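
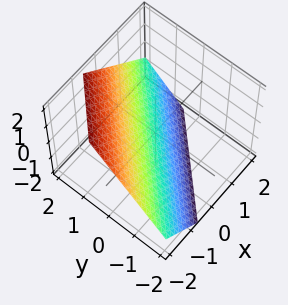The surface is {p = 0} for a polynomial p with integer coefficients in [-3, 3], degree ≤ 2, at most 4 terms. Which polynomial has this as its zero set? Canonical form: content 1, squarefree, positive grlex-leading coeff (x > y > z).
3*x - 3*y + 3*z + 2

(a) Degree: the surface is flat (a plane), so deg p = 1.
(b) Matching integer coefficients to the picture gives p.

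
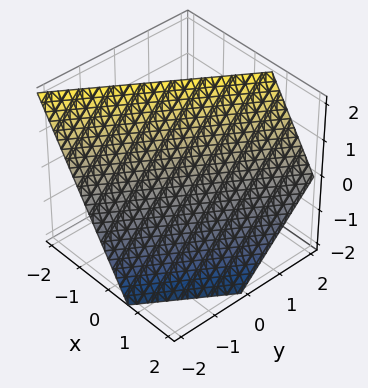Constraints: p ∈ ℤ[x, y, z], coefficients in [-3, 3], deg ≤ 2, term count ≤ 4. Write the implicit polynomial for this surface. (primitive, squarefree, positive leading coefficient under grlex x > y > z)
deg p = 1. The surface is flat (a plane).
Reading off the gridlines: it crosses the y-axis at the gridline y = -1; it meets the z-axis at z = 1 (among the integer gridlines).
Fitting integer coefficients to these (and the overall shape) gives p.

3*x - 2*y + 2*z - 2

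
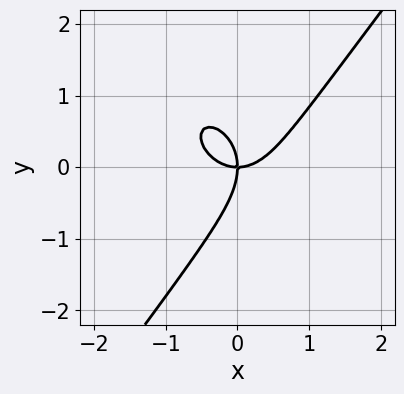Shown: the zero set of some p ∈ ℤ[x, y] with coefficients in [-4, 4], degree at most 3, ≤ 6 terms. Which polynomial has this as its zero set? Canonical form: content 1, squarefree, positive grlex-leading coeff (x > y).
The degree is 3 — no degree-2 curve has this shape.
Reading off the gridlines: one y-axis crossing is at y = 0; one x-axis crossing is at x = 0.
The integer polynomial consistent with all of this is the stated p.

3*x^3 + x*y^2 - 2*y^3 - 3*x*y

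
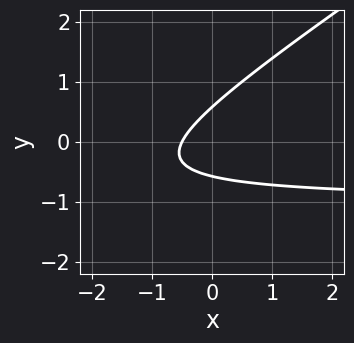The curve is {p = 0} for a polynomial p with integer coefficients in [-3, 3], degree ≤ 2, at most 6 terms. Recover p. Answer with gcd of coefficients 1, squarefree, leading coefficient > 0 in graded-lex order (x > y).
1. Degree: the shape is more complex than any degree-1 curve, so deg p = 2.
2. The integer polynomial consistent with all of this is the stated p.

2*x*y - 3*y^2 + 2*x + 1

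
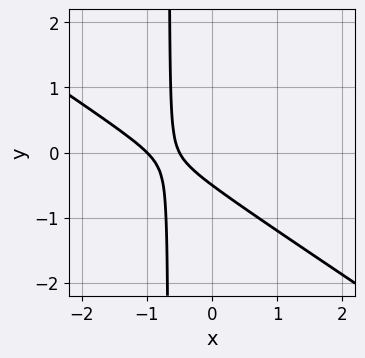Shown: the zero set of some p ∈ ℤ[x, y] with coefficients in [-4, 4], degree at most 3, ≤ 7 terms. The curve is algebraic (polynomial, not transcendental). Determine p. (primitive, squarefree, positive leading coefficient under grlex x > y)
1. Degree: no degree-1 curve has this shape, so deg p = 2.
2. From the axis intercepts and sections: one x-axis crossing is at x = -1.
3. The integer polynomial consistent with all of this is the stated p.

2*x^2 + 3*x*y + 3*x + 2*y + 1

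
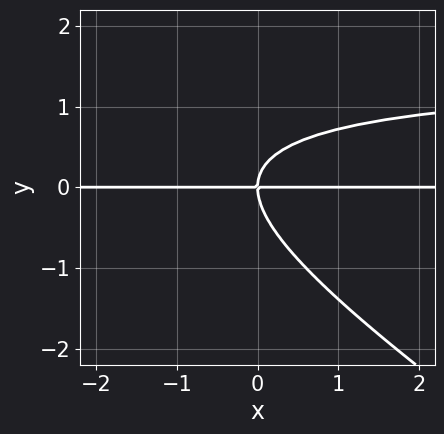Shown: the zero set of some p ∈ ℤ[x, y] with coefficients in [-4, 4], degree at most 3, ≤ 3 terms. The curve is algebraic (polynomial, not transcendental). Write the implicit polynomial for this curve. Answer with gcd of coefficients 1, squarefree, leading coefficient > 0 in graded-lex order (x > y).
2*x*y^2 + 3*y^3 - 3*x*y

(a) Degree: no degree-2 curve has this shape, so deg p = 3.
(b) Reading off the gridlines: the visible x-axis segment lies entirely on the curve; one y-axis crossing is at y = 0.
(c) These observations pin down the coefficients.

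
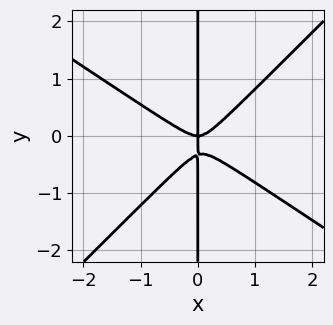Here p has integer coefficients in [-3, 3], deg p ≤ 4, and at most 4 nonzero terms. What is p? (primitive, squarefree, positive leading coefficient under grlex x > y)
First, the degree is 3 — a generic line meets the curve in up to 3 points.
Then, reading off the gridlines: the visible y-axis segment lies entirely on the curve; one x-axis crossing is at x = 0.
Finally, these observations pin down the coefficients.

2*x^3 + x^2*y - 3*x*y^2 - x*y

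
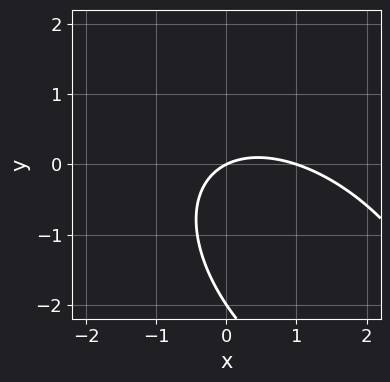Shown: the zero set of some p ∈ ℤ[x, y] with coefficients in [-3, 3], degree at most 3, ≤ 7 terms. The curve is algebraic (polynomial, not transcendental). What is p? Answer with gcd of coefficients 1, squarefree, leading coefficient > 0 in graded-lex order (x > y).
First, deg p = 2.
Next, from the axis intercepts and sections: the x-axis gridline crossings are at x ∈ {0, 1}; the y-axis gridline crossings are at y ∈ {-2, 0}.
Finally, matching integer coefficients to the picture gives p.

x^2 + x*y + y^2 - x + 2*y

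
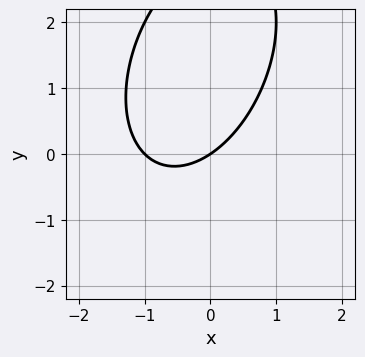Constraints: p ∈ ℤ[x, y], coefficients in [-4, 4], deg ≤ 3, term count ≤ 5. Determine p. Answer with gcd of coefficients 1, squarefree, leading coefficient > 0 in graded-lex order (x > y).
2*x^2 - x*y + y^2 + 2*x - 3*y

deg p = 2.
Against the integer gridlines: it crosses the y-axis at the gridline y = 0; among the integer gridlines, it crosses the x-axis at x ∈ {-1, 0}.
The integer polynomial consistent with all of this is the stated p.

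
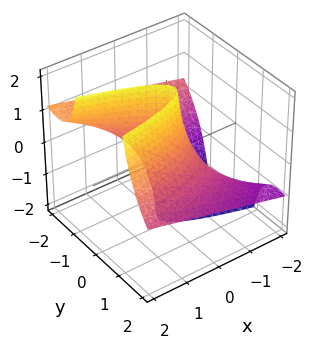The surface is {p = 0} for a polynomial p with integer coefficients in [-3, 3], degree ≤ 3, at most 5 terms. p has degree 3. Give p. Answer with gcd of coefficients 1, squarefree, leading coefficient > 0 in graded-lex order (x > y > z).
y^3 + 2*y^2*z - 2*x - 2*y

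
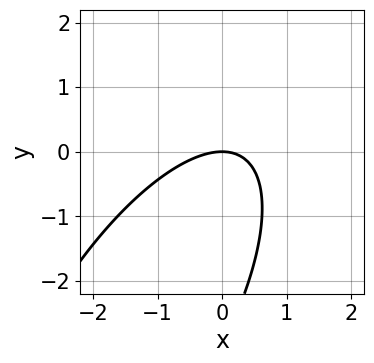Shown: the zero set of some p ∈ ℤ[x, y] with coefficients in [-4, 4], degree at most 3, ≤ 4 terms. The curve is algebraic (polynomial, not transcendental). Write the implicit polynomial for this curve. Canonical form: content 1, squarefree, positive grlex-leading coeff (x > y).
2*x^2 - 2*x*y + y^2 + 3*y

1. Degree: a generic line meets the curve in up to 2 points, so deg p = 2.
2. Checking where it meets the axes: it meets the y-axis at y = 0 (among the integer gridlines); it meets the x-axis at x = 0 (among the integer gridlines).
3. Matching integer coefficients to the picture gives p.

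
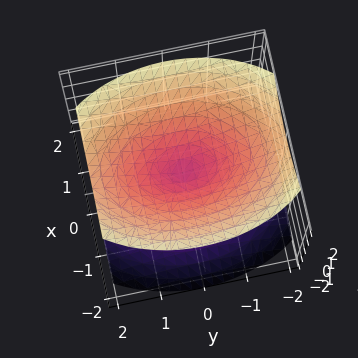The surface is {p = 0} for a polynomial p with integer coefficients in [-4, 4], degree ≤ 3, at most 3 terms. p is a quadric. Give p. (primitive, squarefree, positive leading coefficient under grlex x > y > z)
(a) There are 2 components.
(b) The degree is 2 — two nappes meeting at a single point; a quadric.
(c) Symmetries: the y ↦ −y reflection is a symmetry, so y appears only in even powers; mirror symmetry x ↦ −x ⇒ only even powers of x; the z ↦ −z reflection is a symmetry, so z appears only in even powers.
(d) From the axis intercepts and sections: one y-axis crossing is at y = 0; one z-axis crossing is at z = 0; one x-axis crossing is at x = 0.
(e) Matching integer coefficients to the picture gives p.

2*x^2 + y^2 - 2*z^2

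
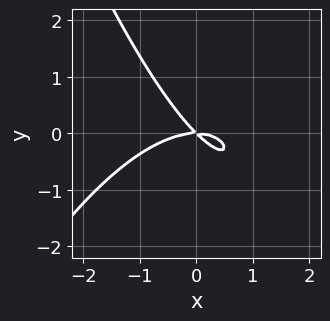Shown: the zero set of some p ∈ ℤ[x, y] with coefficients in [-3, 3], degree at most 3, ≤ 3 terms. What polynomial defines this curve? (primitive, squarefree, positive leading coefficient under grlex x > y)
(a) Degree: no degree-2 curve has this shape, so deg p = 3.
(b) Reading off the gridlines: one x-axis crossing is at x = 0; one y-axis crossing is at y = 0.
(c) Assembling these constraints gives the stated polynomial.

x^3 + 2*x*y + 2*y^2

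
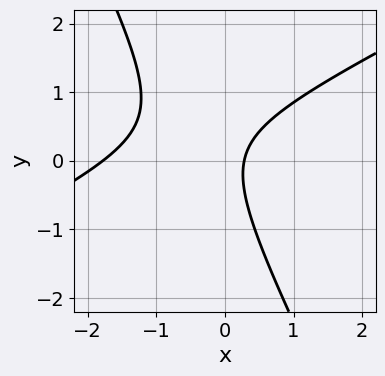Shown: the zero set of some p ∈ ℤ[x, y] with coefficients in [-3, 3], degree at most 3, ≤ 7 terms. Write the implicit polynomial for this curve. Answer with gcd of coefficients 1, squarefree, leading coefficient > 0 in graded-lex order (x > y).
1. The degree is 2 — the shape is more complex than any degree-1 curve.
2. Observable constraints: no y-intercept at any integer in the box.
3. Fitting integer coefficients to these (and the overall shape) gives p.

2*x^2 - 3*x*y - 2*y^2 + 3*x - 1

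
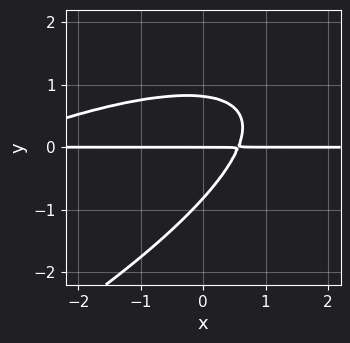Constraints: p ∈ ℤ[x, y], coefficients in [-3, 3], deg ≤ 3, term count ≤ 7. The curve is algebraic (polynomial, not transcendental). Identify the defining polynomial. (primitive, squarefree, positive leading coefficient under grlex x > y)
x^2*y - 3*x*y^2 + 3*y^3 + 3*x*y - 2*y

(a) deg p = 3. The shape is more complex than any degree-2 curve.
(b) Observable constraints: the visible x-axis segment lies entirely on the curve; it crosses the y-axis at the gridline y = 0.
(c) These observations pin down the coefficients.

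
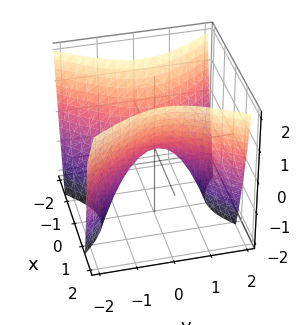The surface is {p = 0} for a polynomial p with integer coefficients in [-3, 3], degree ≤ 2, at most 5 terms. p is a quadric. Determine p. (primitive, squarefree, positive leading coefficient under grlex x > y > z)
3*x^2 - 2*y^2 - 2*z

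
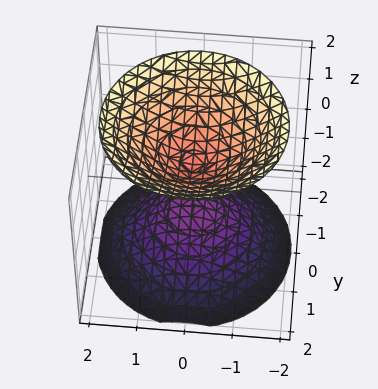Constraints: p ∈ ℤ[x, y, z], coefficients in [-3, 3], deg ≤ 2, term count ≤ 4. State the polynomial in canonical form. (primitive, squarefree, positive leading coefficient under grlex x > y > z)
2*x^2 + 2*y^2 - 2*z^2 + 1

(a) I count 2 distinct pieces. They look like related sheets of one shape, so recover p as a whole.
(b) Degree: two separate bowl-shaped sheets opening away from each other; a quadric, so deg p = 2.
(c) Symmetries: it's symmetric under z → −z, forcing even powers of z; the surface is invariant under rotation about z: p = q(x² + y², z).
(d) Observable constraints: a circular section at z = 2 has radius between 1 and 2; no x-intercept at any integer in the box.
(e) The integer polynomial consistent with all of this is the stated p.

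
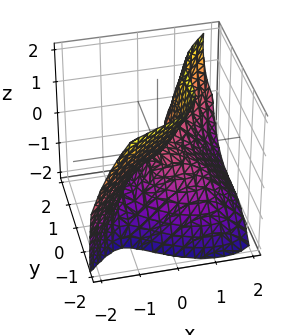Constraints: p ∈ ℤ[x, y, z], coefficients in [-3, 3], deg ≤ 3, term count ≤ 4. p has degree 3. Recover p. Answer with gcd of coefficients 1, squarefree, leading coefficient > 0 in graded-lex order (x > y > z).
(a) The degree is 3 — no degree-2 surface has this shape.
(b) From the visible intercepts: it crosses the z-axis at the gridline z = 0; one x-axis crossing is at x = 0.
(c) Assembling these constraints gives the stated polynomial.

x^3 - y^3 + 2*x*z - z^2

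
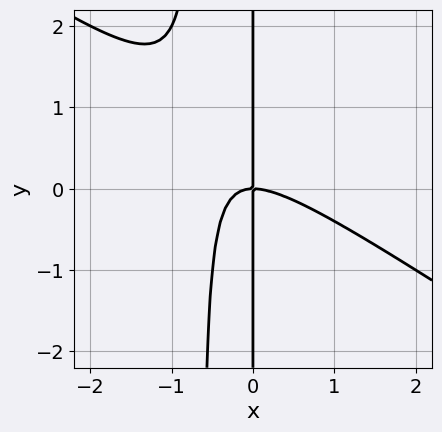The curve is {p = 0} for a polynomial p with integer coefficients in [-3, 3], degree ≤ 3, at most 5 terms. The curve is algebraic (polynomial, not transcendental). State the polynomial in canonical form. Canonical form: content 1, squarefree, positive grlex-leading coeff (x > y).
2*x^3 + 3*x^2*y + 2*x*y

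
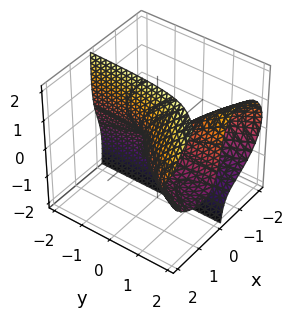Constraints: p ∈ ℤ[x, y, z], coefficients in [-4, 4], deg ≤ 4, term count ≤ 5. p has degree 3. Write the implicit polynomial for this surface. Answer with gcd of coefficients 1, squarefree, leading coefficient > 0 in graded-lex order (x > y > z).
x^3 - x*y*z + 2*x*z^2 - 2*x*y - z

The degree is 3 — no degree-2 surface has this shape.
Reading off the gridlines: every point of the y-axis in the box is on the surface; it meets the x-axis at x = 0 (among the integer gridlines); one z-axis crossing is at z = 0.
Matching integer coefficients to the picture gives p.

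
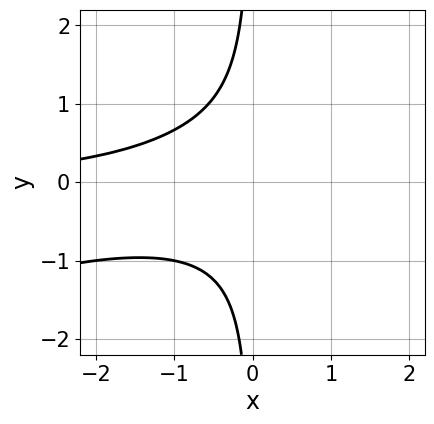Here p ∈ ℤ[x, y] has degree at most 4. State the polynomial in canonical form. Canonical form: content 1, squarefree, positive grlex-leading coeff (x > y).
(a) deg p = 3.
(b) Observable constraints: the curve avoids every integer x-axis point in the box; it misses every integer gridline on the y-axis.
(c) Fitting integer coefficients to these (and the overall shape) gives p.

x^2*y - 3*x*y^2 - 2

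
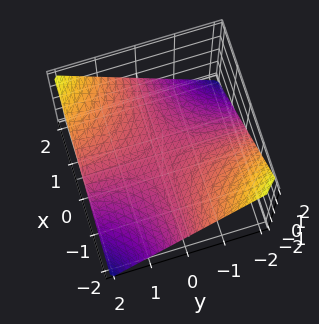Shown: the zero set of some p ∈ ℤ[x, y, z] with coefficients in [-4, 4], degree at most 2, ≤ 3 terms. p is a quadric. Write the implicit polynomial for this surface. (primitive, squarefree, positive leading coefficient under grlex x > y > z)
x*y - 2*z

(a) deg p = 2. A hyperbolic paraboloid; a quadric.
(b) Against the integer gridlines: one z-axis crossing is at z = 0; every point of the x-axis in the box is on the surface.
(c) Fitting integer coefficients to these (and the overall shape) gives p. Check: (0, -1, 0) on the y-axis lies on the surface, and p(0, -1, 0) = 0. ✓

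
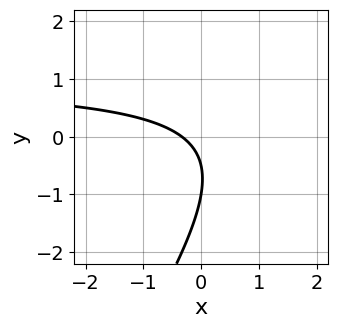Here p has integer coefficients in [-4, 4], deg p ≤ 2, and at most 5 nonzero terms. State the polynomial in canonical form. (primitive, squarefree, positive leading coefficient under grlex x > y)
Degree: the shape is more complex than any degree-1 curve, so deg p = 2.
Reading off the gridlines: it meets the y-axis at y = -1 (among the integer gridlines).
Fitting integer coefficients to these (and the overall shape) gives p.

3*x*y - 2*y^2 - 3*x - 3*y - 1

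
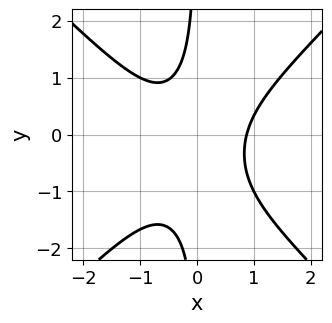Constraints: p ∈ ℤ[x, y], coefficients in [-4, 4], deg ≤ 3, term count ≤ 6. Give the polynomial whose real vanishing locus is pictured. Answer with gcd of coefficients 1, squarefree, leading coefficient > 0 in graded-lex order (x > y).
Degree: no degree-2 curve has this shape, so deg p = 3.
Reading off the gridlines: the curve avoids every integer y-axis point in the box.
Assembling these constraints gives the stated polynomial.

3*x^3 - 3*x*y^2 - 2*x*y - 2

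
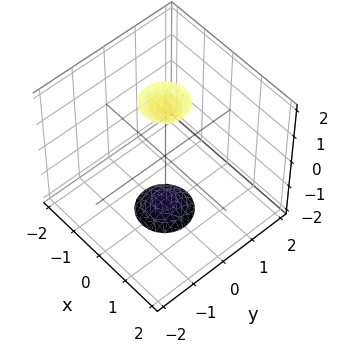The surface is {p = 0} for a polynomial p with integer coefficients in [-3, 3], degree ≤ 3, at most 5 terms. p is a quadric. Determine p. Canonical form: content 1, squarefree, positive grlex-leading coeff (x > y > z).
3*x^2 + 3*y^2 - z^2 + 3

There are 2 components. Treating them together as one polynomial.
The degree is 2 — two separate bowl-shaped sheets opening away from each other; a quadric.
Symmetries: it's symmetric under z → −z, forcing even powers of z; the surface is invariant under rotation about z: p = q(x² + y², z).
Observable constraints: a circular section at z = -2 has radius between 0 and 1; it misses every integer gridline on the x-axis.
Assembling these constraints gives the stated polynomial.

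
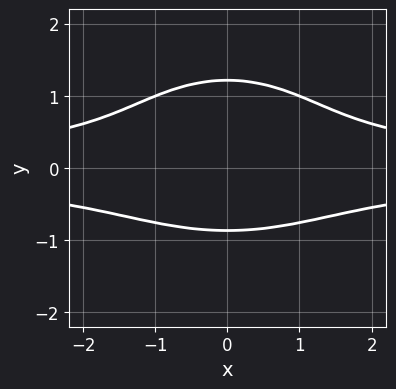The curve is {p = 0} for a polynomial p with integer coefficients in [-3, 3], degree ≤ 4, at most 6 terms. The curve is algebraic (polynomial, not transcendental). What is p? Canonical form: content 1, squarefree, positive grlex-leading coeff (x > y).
2*x^2*y^2 + 3*y^4 - 2*y^3 - 3

(a) The degree is 4 — no degree-3 curve has this shape.
(b) Symmetries: mirror symmetry x ↦ −x ⇒ only even powers of x.
(c) Observable constraints: the curve avoids every integer x-axis point in the box.
(d) The integer polynomial consistent with all of this is the stated p.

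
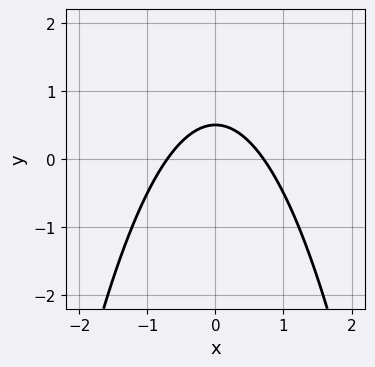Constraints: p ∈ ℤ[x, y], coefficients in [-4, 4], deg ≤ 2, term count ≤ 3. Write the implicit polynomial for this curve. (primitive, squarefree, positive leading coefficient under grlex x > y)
2*x^2 + 2*y - 1

First, degree: the shape is more complex than any degree-1 curve, so deg p = 2.
Then, symmetries: the x ↦ −x reflection is a symmetry, so x appears only in even powers.
Finally, fitting integer coefficients to these (and the overall shape) gives p.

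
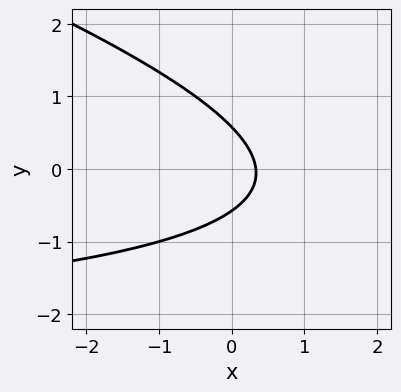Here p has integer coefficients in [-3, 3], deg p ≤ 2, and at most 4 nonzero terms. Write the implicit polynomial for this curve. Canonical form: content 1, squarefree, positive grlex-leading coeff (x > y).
First, deg p = 2. The shape is more complex than any degree-1 curve.
Finally, solving for integer coefficients yields p as stated.

x*y + 3*y^2 + 3*x - 1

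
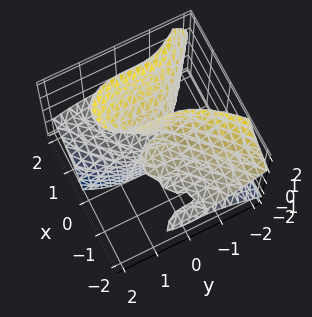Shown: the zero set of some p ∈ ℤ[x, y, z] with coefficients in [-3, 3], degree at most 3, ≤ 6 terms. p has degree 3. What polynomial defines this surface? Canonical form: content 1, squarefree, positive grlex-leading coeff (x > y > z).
deg p = 3. The shape is more complex than any degree-2 surface.
From the axis intercepts and sections: it meets the y-axis at y = 0 (among the integer gridlines); the visible z-axis segment lies entirely on the surface.
Together with the visible shape, these determine p as stated. Check: (-1, 0, 0) on the x-axis lies on the surface, and p(-1, 0, 0) = 0. ✓

2*x^2*z - 3*x*z^2 + y^3 + 3*x*z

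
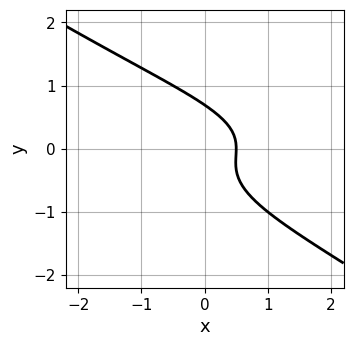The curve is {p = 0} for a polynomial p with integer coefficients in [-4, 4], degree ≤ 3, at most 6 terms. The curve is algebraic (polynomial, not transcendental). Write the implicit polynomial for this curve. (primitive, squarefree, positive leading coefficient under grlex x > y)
2*x*y^2 + 3*y^3 + 2*x - 1

(a) Degree: no degree-2 curve has this shape, so deg p = 3.
(b) The integer polynomial consistent with all of this is the stated p.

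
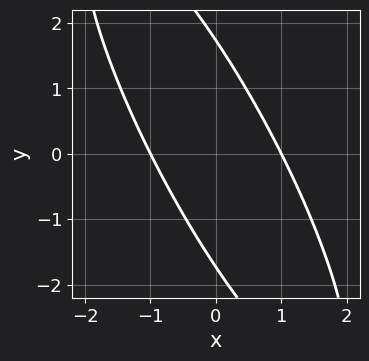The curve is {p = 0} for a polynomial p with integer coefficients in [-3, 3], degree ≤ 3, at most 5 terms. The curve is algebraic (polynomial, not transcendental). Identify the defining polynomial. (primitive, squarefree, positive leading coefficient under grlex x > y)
3*x^2 + 3*x*y + y^2 - 3

(a) deg p = 2. A generic line meets the curve in up to 2 points.
(b) From the axis intercepts and sections: among the integer gridlines, it crosses the x-axis at x ∈ {-1, 1}.
(c) These observations pin down the coefficients.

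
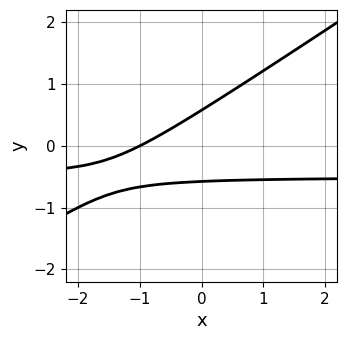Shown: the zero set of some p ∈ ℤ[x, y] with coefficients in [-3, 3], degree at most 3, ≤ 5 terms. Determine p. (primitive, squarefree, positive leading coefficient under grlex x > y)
2*x*y - 3*y^2 + x + 1

The degree is 2 — a generic line meets the curve in up to 2 points.
Against the integer gridlines: it meets the x-axis at x = -1 (among the integer gridlines).
Solving for integer coefficients yields p as stated.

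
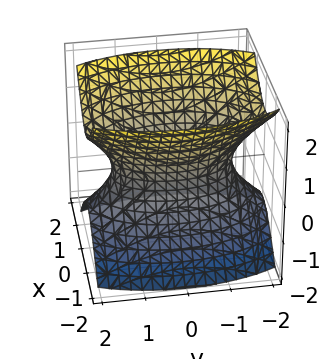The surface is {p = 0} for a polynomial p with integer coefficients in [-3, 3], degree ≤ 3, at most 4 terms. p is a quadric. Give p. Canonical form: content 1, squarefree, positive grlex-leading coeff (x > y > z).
3*x^2 + y^2 - 2*z^2 - 2

Degree: one connected sheet with a waist; a quadric, so deg p = 2.
Symmetries: it's symmetric under z → −z, forcing even powers of z; it's symmetric under x → −x, forcing even powers of x; mirror symmetry y ↦ −y ⇒ only even powers of y.
Reading off the gridlines: the surface avoids every integer z-axis point in the box.
Putting this together gives p.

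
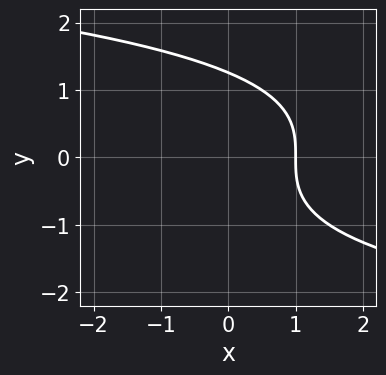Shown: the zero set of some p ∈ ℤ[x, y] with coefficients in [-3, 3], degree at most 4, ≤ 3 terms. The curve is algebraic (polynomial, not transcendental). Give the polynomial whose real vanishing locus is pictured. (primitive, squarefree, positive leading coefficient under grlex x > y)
y^3 + 2*x - 2

First, degree: a generic line meets the curve in up to 3 points, so deg p = 3.
Next, reading off the gridlines: it meets the x-axis at x = 1 (among the integer gridlines).
Finally, these observations pin down the coefficients.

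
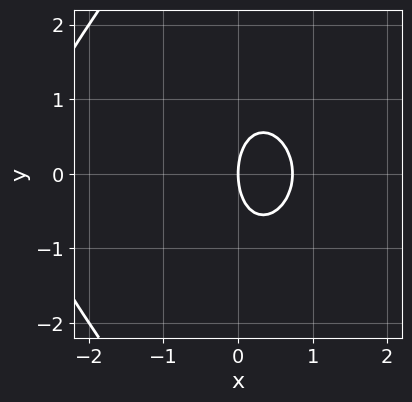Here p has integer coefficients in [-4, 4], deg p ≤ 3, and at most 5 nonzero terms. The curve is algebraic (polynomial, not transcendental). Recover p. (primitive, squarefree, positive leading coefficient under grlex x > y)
deg p = 3.
Symmetries: it's symmetric under y → −y, forcing even powers of y.
Checking where it meets the axes: it meets the x-axis at x = 0 (among the integer gridlines); it crosses the y-axis at the gridline y = 0.
These observations pin down the coefficients.

x^3 + x*y^2 + 2*x^2 + y^2 - 2*x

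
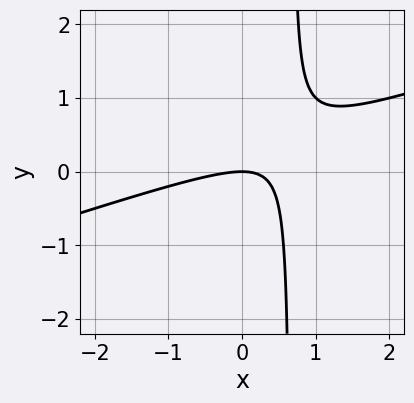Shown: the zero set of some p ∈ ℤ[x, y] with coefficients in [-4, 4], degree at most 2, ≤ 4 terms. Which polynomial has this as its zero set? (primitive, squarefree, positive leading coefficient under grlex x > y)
x^2 - 3*x*y + 2*y

First, degree: the shape is more complex than any degree-1 curve, so deg p = 2.
Then, from the visible intercepts: one y-axis crossing is at y = 0; one x-axis crossing is at x = 0.
Finally, assembling these constraints gives the stated polynomial.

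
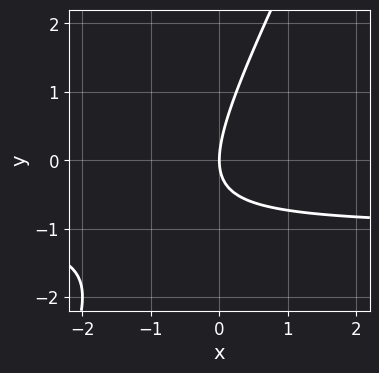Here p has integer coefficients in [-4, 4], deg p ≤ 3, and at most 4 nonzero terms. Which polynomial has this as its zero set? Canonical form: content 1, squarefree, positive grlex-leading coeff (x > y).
First, the degree is 2 — a generic line meets the curve in up to 2 points.
Next, reading off the gridlines: it meets the y-axis at y = 0 (among the integer gridlines); one x-axis crossing is at x = 0.
Finally, matching integer coefficients to the picture gives p.

2*x*y - y^2 + 2*x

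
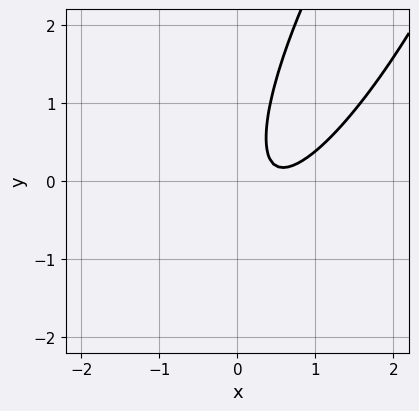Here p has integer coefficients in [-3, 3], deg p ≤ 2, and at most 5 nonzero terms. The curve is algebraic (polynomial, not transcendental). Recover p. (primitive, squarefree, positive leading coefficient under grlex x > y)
1. deg p = 2.
2. From the visible intercepts: it misses every integer gridline on the x-axis; no y-intercept at any integer in the box.
3. The integer polynomial consistent with all of this is the stated p.

3*x^2 - 3*x*y + y^2 - 3*x + 1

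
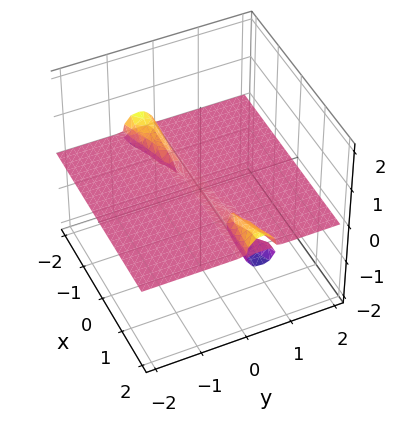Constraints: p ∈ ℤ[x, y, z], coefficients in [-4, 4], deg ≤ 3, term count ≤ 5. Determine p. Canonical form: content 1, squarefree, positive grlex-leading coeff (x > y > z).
I count 3 distinct pieces. They look like related sheets of one shape, so recover p as a whole.
deg p = 3. A generic line meets the surface in up to 3 points.
Observable constraints: every point of the x-axis in the box is on the surface; one z-axis crossing is at z = 0; the visible y-axis segment lies entirely on the surface.
Solving for integer coefficients yields p as stated.

x*y*z - 3*y^2*z - 2*z^3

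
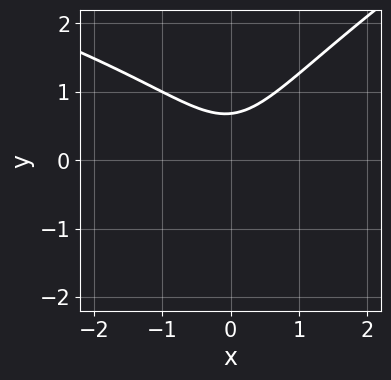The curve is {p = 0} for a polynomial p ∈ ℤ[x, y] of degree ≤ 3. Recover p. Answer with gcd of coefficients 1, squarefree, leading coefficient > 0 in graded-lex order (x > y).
x*y^2 - 2*y^3 + 3*x^2 - 2*y + 2

The degree is 3 — no degree-2 curve has this shape.
Observable constraints: no x-intercept at any integer in the box.
Matching integer coefficients to the picture gives p.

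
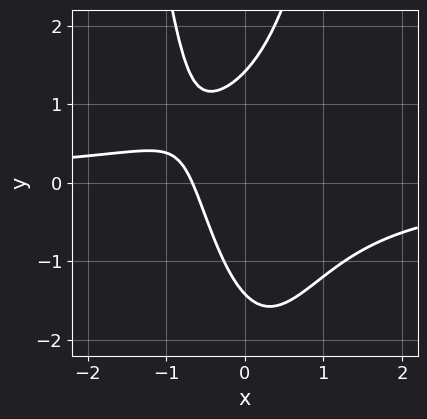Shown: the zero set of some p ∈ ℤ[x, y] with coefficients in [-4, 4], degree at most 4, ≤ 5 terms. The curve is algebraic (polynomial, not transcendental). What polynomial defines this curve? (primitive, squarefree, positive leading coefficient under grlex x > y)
3*x^2*y - y^2 + 3*x + 2

The degree is 3 — the shape is more complex than any degree-2 curve.
The integer polynomial consistent with all of this is the stated p.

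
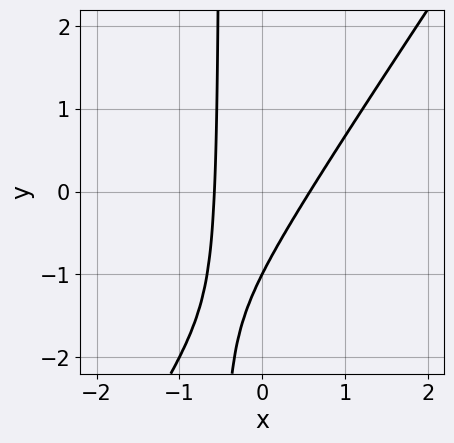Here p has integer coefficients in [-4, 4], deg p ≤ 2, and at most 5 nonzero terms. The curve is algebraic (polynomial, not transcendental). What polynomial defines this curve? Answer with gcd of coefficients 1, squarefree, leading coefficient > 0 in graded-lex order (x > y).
3*x^2 - 2*x*y - y - 1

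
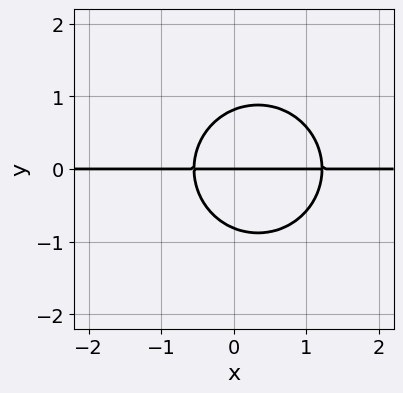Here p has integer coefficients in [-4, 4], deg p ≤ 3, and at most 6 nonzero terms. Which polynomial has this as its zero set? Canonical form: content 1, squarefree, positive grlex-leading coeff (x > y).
3*x^2*y + 3*y^3 - 2*x*y - 2*y

First, the degree is 3 — the shape is more complex than any degree-2 curve.
Then, reading off the gridlines: every point of the x-axis in the box is on the curve; one y-axis crossing is at y = 0.
Finally, matching integer coefficients to the picture gives p.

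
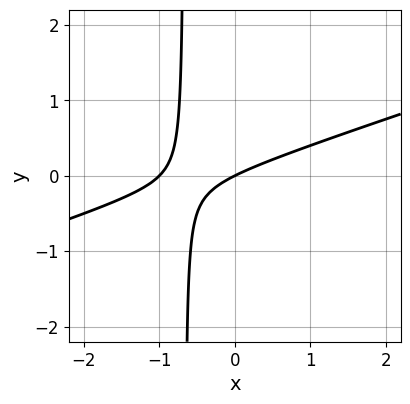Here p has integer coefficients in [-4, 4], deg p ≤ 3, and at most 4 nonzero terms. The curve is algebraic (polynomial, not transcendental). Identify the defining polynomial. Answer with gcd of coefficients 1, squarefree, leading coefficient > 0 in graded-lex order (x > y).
1. deg p = 2. No degree-1 curve has this shape.
2. Checking where it meets the axes: it meets the y-axis at y = 0 (among the integer gridlines); among the integer gridlines, it crosses the x-axis at x ∈ {-1, 0}.
3. The integer polynomial consistent with all of this is the stated p.

x^2 - 3*x*y + x - 2*y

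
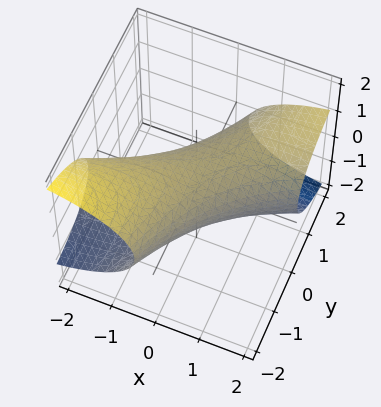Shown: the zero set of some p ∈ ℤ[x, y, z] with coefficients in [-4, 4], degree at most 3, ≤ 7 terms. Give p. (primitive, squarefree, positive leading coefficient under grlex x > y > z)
(a) Degree: the shape is more complex than any degree-1 surface, so deg p = 2.
(b) The integer polynomial consistent with all of this is the stated p.

x^2 - 3*x*y + y^2 + y*z + 3*z^2 - 2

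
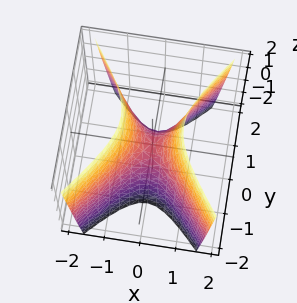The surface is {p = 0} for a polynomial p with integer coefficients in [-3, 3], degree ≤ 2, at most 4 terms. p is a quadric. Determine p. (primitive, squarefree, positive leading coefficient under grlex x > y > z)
3*x^2 - 2*y^2 - z

First, deg p = 2. A saddle surface; a quadric.
Then, symmetries: mirror symmetry y ↦ −y ⇒ only even powers of y; mirror symmetry x ↦ −x ⇒ only even powers of x.
Next, from the visible intercepts: one x-axis crossing is at x = 0; it meets the y-axis at y = 0 (among the integer gridlines).
Finally, putting this together gives p.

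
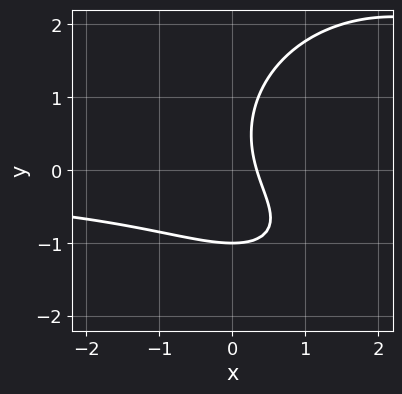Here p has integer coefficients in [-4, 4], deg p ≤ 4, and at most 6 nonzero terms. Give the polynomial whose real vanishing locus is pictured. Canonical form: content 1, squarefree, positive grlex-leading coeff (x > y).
First, deg p = 3. A generic line meets the curve in up to 3 points.
Next, reading off the gridlines: one y-axis crossing is at y = -1.
Finally, the integer polynomial consistent with all of this is the stated p.

x^2*y + y^3 - 3*x*y - 3*x + 1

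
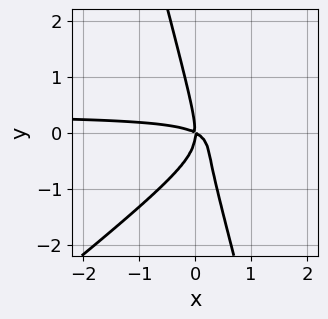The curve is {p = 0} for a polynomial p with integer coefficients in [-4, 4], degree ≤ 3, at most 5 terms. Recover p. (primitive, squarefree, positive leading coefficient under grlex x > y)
3*x^2*y - 3*x*y^2 - y^3 - x^2 - 2*x*y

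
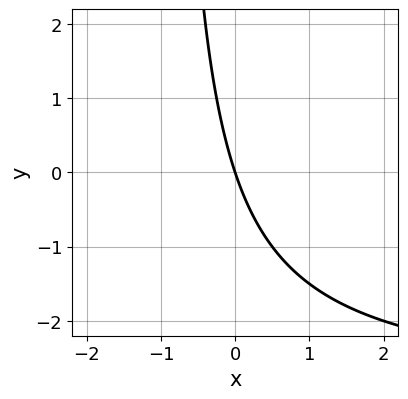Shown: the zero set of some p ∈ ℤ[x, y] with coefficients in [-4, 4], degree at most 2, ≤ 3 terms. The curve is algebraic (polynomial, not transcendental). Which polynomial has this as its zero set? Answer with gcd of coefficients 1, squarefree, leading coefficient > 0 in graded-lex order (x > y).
x*y + 3*x + y

1. deg p = 2.
2. From the axis intercepts and sections: one y-axis crossing is at y = 0; it crosses the x-axis at the gridline x = 0.
3. These observations pin down the coefficients.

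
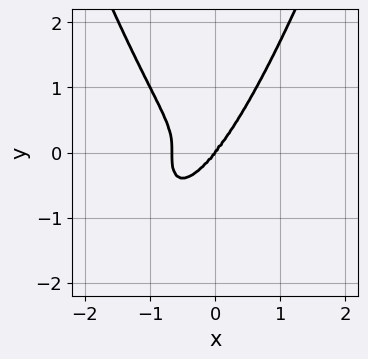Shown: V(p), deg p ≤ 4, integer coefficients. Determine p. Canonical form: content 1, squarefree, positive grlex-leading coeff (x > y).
The degree is 4 — no degree-3 curve has this shape.
Reading off the gridlines: one y-axis crossing is at y = 0; it meets the x-axis at x = 0 (among the integer gridlines).
The integer polynomial consistent with all of this is the stated p.

3*x^4 + 2*x^3 - y^3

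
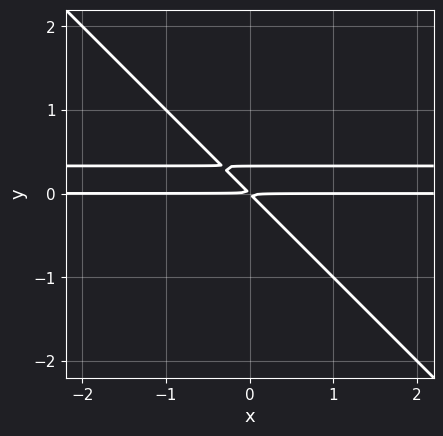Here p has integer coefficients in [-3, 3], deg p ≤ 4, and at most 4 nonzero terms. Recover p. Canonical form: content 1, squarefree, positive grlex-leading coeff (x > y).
3*x*y^2 + 3*y^3 - x*y - y^2

deg p = 3. No degree-2 curve has this shape.
From the axis intercepts and sections: every point of the x-axis in the box is on the curve.
The integer polynomial consistent with all of this is the stated p.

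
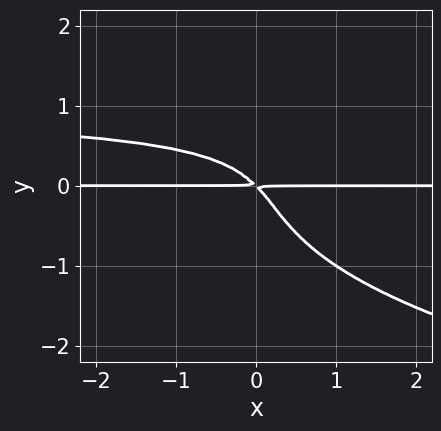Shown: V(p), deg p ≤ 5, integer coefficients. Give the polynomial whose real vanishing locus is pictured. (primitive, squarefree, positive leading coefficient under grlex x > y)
y^4 - x*y^2 + x*y + y^2

(a) Degree: the shape is more complex than any degree-3 curve, so deg p = 4.
(b) Observable constraints: the visible x-axis segment lies entirely on the curve.
(c) These observations pin down the coefficients.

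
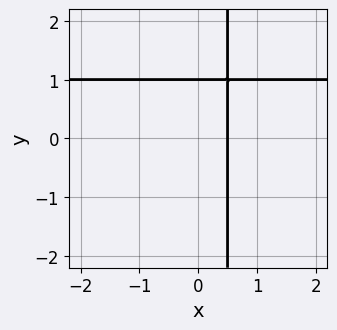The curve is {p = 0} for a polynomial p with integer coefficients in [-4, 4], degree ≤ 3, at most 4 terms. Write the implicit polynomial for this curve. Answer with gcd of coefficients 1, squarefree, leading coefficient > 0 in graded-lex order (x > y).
2*x*y - 2*x - y + 1

deg p = 2.
Observable constraints: one y-axis crossing is at y = 1.
The integer polynomial consistent with all of this is the stated p.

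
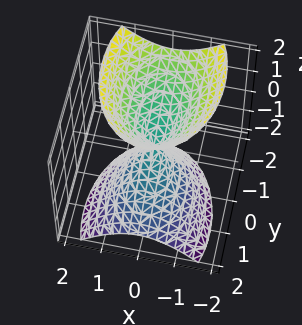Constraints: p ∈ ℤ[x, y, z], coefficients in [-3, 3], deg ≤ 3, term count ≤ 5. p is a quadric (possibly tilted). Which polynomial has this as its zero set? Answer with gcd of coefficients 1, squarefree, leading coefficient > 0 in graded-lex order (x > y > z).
2*x^2 + y^2 + y*z - z^2

First, the picture has 2 separate pieces. Treating them together as one polynomial.
Next, the degree is 2 — a generic line meets the surface in up to 2 points.
Next, observable constraints: one x-axis crossing is at x = 0; it meets the z-axis at z = 0 (among the integer gridlines).
Finally, together with the visible shape, these determine p as stated.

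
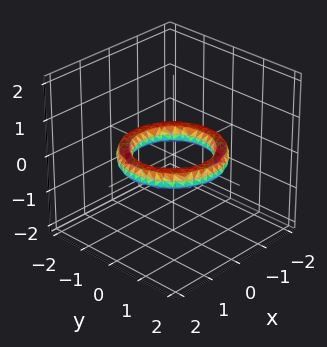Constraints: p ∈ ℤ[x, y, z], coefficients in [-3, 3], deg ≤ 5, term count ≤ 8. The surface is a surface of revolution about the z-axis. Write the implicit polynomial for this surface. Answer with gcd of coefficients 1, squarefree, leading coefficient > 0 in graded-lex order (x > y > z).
x^4 + 2*x^2*y^2 + y^4 - 3*x^2 - 3*y^2 + 3*z^2 + 2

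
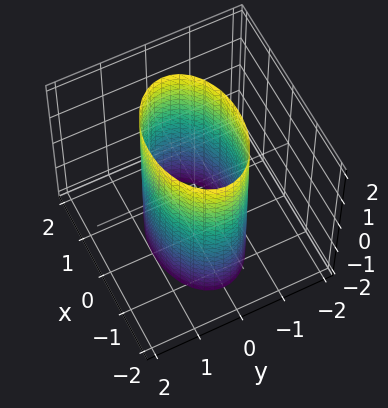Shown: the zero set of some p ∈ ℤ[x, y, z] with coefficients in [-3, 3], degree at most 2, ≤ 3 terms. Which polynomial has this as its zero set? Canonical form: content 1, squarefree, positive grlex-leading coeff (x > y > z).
x^2 + 2*y^2 - 2

First, the degree is 2 — constant cross-section along one axis; a quadric.
Next, symmetries: the y ↦ −y reflection is a symmetry, so y appears only in even powers; it's symmetric under z → −z, forcing even powers of z; the x ↦ −x reflection is a symmetry, so x appears only in even powers.
Then, checking where it meets the axes: no z-intercept at any integer in the box; the y-axis gridline crossings are at y ∈ {-1, 1}.
Finally, assembling these constraints gives the stated polynomial.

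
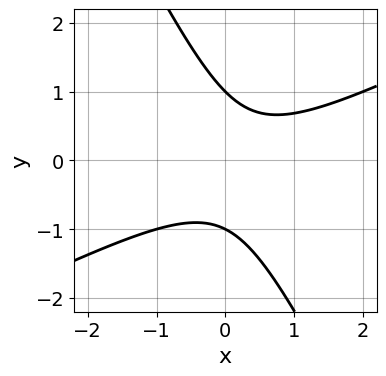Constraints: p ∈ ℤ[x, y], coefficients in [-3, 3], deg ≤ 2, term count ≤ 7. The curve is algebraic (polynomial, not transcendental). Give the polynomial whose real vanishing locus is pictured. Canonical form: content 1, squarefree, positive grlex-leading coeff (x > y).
1. deg p = 2.
2. Reading off the gridlines: no x-intercept at any integer in the box; the y-axis gridline crossings are at y ∈ {-1, 1}.
3. Matching integer coefficients to the picture gives p.

2*x^2 - 3*x*y - 2*y^2 - x + 2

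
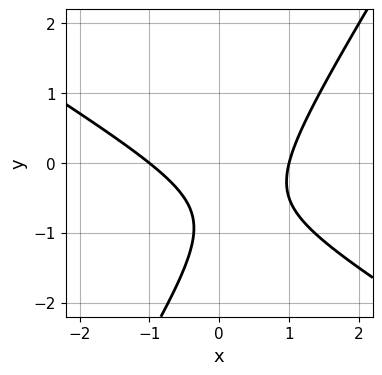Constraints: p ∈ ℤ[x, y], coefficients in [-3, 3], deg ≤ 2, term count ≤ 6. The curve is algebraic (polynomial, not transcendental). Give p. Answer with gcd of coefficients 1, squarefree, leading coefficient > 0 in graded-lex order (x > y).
2*x^2 + 2*x*y - 2*y^2 - 3*y - 2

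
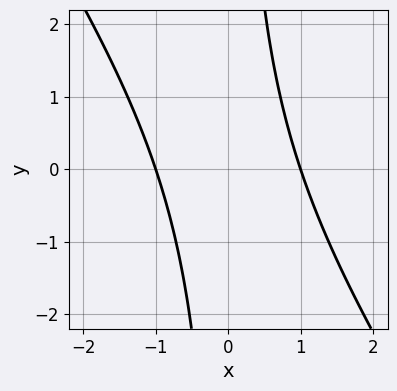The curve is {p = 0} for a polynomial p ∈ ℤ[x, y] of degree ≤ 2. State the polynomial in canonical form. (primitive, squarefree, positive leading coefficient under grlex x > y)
3*x^2 + 2*x*y - 3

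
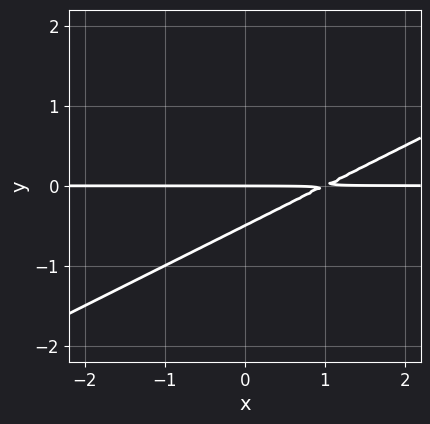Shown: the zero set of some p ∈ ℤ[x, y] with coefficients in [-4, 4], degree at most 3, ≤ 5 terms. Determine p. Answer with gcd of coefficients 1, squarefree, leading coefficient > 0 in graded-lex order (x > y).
x*y - 2*y^2 - y

First, degree: a generic line meets the curve in up to 2 points, so deg p = 2.
Then, against the integer gridlines: every point of the x-axis in the box is on the curve; it meets the y-axis at y = 0 (among the integer gridlines).
Finally, putting this together gives p.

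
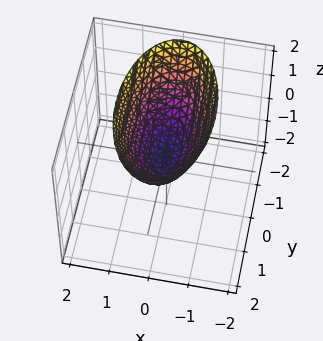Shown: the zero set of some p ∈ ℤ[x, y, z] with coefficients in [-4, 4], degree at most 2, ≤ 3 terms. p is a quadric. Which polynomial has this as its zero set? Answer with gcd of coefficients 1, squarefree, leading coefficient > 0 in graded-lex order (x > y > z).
1. Degree: a paraboloid; a quadric, so deg p = 2.
2. Symmetries: mirror symmetry y ↦ −y ⇒ only even powers of y; the x ↦ −x reflection is a symmetry, so x appears only in even powers.
3. From the axis intercepts and sections: one y-axis crossing is at y = 0; it crosses the x-axis at the gridline x = 0; one z-axis crossing is at z = 0.
4. Together with the visible shape, these determine p as stated.

3*x^2 + y^2 - 2*z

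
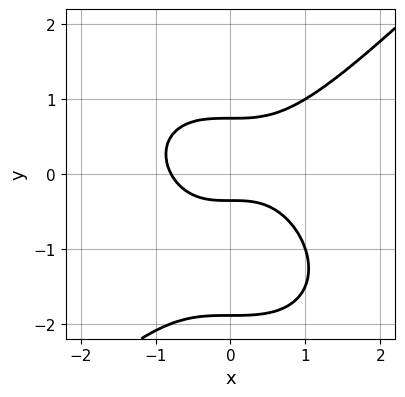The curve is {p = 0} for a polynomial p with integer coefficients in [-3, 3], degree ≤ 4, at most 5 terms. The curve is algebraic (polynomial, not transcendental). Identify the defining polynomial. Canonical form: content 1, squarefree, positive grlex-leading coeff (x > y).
2*x^3 - 2*y^3 - 3*y^2 + 2*y + 1

deg p = 3. The shape is more complex than any degree-2 curve.
The integer polynomial consistent with all of this is the stated p.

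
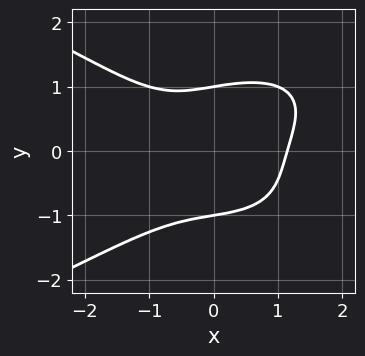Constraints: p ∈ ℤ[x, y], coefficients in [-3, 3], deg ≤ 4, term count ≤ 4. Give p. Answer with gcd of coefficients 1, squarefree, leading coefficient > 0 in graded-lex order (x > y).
1. deg p = 4. A generic line meets the curve in up to 4 points.
2. Reading off the gridlines: among the integer gridlines, it crosses the y-axis at y ∈ {-1, 1}.
3. Putting this together gives p.

3*y^4 + 2*x^3 - 2*x*y - 3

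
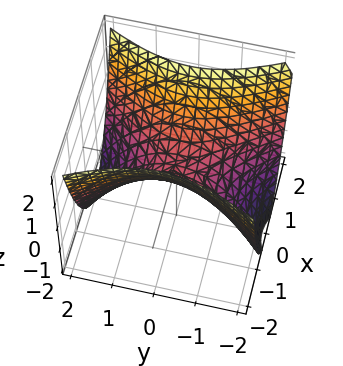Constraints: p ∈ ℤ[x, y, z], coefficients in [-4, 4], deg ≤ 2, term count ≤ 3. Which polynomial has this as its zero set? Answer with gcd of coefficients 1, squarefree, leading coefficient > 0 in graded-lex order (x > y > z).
1. The degree is 2 — a hyperbolic paraboloid; a quadric.
2. Symmetries: mirror symmetry x ↦ −x ⇒ only even powers of x; mirror symmetry y ↦ −y ⇒ only even powers of y.
3. Checking where it meets the axes: one x-axis crossing is at x = 0; it crosses the z-axis at the gridline z = 0; it crosses the y-axis at the gridline y = 0.
4. Putting this together gives p.

2*x^2 - y^2 - 2*z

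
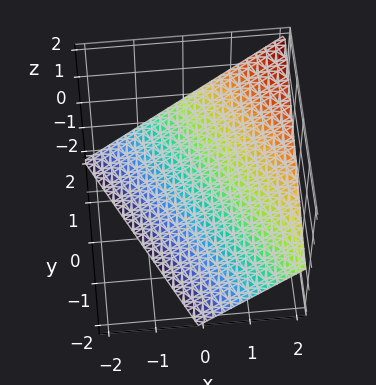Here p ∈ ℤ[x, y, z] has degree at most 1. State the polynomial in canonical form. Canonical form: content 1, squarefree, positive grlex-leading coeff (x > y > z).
2*x + y - 2*z - 2

1. deg p = 1. The surface is flat (a plane).
2. Reading off the gridlines: it crosses the z-axis at the gridline z = -1; it crosses the x-axis at the gridline x = 1; it meets the y-axis at y = 2 (among the integer gridlines).
3. Matching integer coefficients to the picture gives p.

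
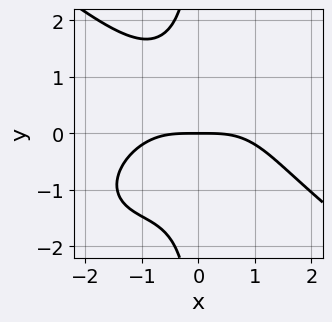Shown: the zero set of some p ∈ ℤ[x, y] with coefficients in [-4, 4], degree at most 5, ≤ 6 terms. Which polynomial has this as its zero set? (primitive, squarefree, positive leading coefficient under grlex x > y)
(a) deg p = 4.
(b) Against the integer gridlines: one x-axis crossing is at x = 0; it meets the y-axis at y = 0 (among the integer gridlines).
(c) Together with the visible shape, these determine p as stated.

x^4 + 2*x*y^3 + 2*x^2*y + 3*y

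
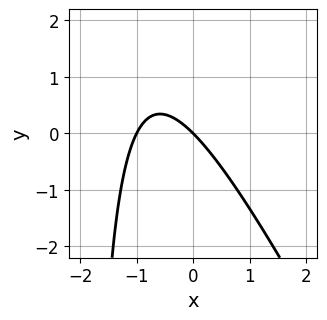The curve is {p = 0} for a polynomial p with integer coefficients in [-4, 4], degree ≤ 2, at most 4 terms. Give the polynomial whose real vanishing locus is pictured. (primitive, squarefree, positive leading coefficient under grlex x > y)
1. The degree is 2 — no degree-1 curve has this shape.
2. Against the integer gridlines: the x-axis gridline crossings are at x ∈ {-1, 0}; one y-axis crossing is at y = 0.
3. Assembling these constraints gives the stated polynomial.

2*x^2 + x*y + 2*x + 2*y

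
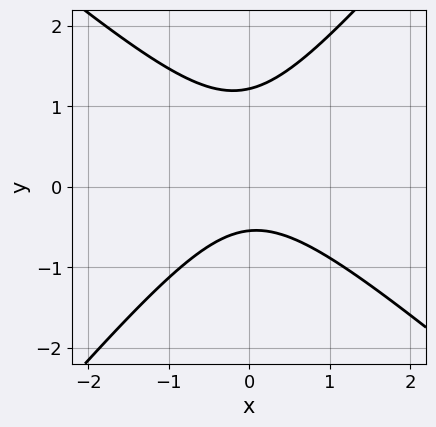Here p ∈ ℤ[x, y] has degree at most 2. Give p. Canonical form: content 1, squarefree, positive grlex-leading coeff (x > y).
First, deg p = 2. The shape is more complex than any degree-1 curve.
Then, against the integer gridlines: it misses every integer gridline on the x-axis.
Finally, together with the visible shape, these determine p as stated.

3*x^2 + x*y - 3*y^2 + 2*y + 2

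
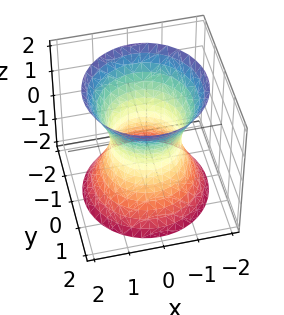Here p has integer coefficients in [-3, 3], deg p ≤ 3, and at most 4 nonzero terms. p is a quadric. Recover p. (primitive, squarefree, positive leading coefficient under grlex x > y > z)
(a) The degree is 2 — one connected sheet with a waist; a quadric.
(b) Symmetries: the z-axis is an axis of rotation, so x and y enter only as x² + y²; mirror symmetry z ↦ −z ⇒ only even powers of z.
(c) From the axis intercepts and sections: a circular section at z = -1 has radius between 1 and 2; the y-axis gridline crossings are at y ∈ {-1, 1}; the x-axis gridline crossings are at x ∈ {-1, 1}.
(d) Matching integer coefficients to the picture gives p.

2*x^2 + 2*y^2 - z^2 - 2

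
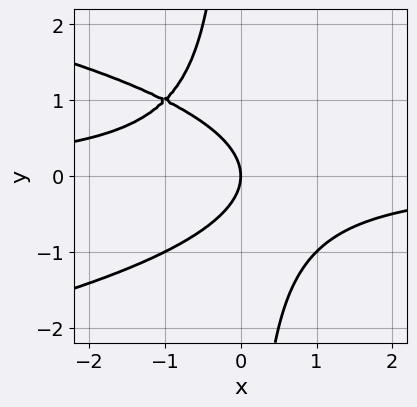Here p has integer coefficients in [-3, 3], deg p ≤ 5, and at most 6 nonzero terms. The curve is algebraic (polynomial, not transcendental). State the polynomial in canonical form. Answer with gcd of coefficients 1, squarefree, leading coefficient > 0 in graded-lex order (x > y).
x*y^3 + x^2*y + y^2 + x

The degree is 4 — a generic line meets the curve in up to 4 points.
From the axis intercepts and sections: one x-axis crossing is at x = 0; it crosses the y-axis at the gridline y = 0.
These observations pin down the coefficients.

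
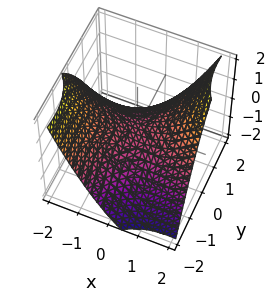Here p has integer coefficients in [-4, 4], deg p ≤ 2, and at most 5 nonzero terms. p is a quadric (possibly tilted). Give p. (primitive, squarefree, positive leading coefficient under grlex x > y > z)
Degree: the shape is more complex than any degree-1 surface, so deg p = 2.
From the axis intercepts and sections: one y-axis crossing is at y = 0; it meets the x-axis at x = 0 (among the integer gridlines).
Putting this together gives p.

x^2 + 2*x*y - y^2 - 3*z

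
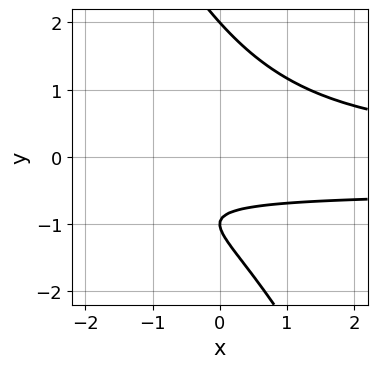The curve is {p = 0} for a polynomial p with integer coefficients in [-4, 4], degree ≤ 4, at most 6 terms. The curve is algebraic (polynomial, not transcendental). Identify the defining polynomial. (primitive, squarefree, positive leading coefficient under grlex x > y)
First, degree: no degree-2 curve has this shape, so deg p = 3.
Next, reading off the gridlines: it misses every integer gridline on the x-axis; the y-axis gridline crossings are at y ∈ {-1, 2}.
Finally, together with the visible shape, these determine p as stated.

2*x*y^2 + y^3 + x*y - 3*y - 2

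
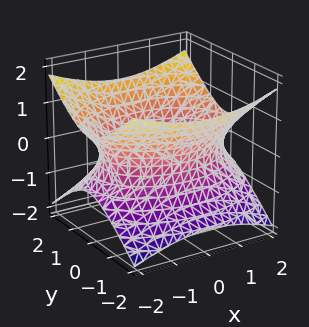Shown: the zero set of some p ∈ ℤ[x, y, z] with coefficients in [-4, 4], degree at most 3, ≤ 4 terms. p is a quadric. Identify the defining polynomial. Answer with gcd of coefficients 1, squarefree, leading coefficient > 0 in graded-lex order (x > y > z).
x^2 + 2*y^2 - 3*z^2 - 3

deg p = 2. An hourglass — one-sheet hyperboloid; a quadric.
Symmetries: the z ↦ −z reflection is a symmetry, so z appears only in even powers; it's symmetric under x → −x, forcing even powers of x; the y ↦ −y reflection is a symmetry, so y appears only in even powers.
Checking where it meets the axes: it misses every integer gridline on the z-axis.
Solving for integer coefficients yields p as stated.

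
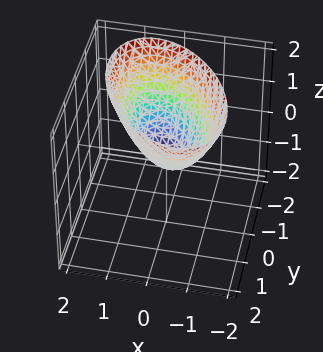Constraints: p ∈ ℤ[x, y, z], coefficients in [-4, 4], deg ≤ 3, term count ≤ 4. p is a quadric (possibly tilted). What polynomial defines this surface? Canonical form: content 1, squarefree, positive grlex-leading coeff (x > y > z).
(a) deg p = 2.
(b) Against the integer gridlines: it meets the z-axis at z = 0 (among the integer gridlines); it crosses the x-axis at the gridline x = 0; one y-axis crossing is at y = 0.
(c) The integer polynomial consistent with all of this is the stated p.

3*x^2 + 2*x*y + 2*y^2 - 3*z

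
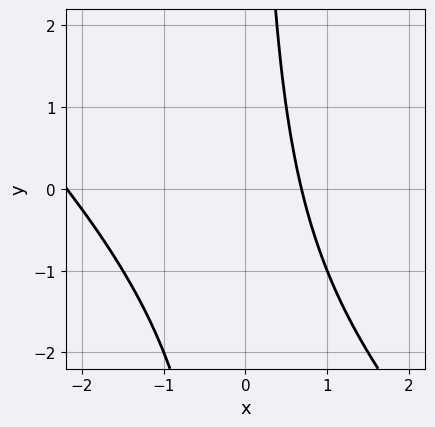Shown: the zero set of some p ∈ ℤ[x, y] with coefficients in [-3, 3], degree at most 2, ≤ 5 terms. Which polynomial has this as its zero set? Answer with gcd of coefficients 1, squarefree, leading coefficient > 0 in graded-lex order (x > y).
2*x^2 + 2*x*y + 3*x - 3

(a) deg p = 2. No degree-1 curve has this shape.
(b) Checking where it meets the axes: the curve avoids every integer y-axis point in the box.
(c) These observations pin down the coefficients.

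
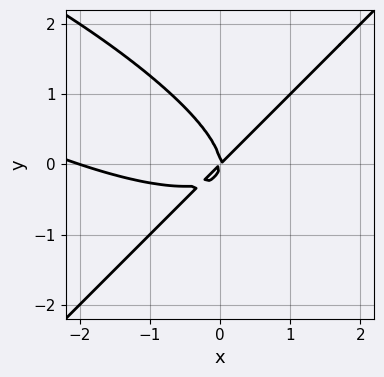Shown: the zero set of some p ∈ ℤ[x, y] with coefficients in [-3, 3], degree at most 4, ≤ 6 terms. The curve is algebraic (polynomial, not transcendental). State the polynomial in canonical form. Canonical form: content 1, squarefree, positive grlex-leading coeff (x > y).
First, degree: the shape is more complex than any degree-2 curve, so deg p = 3.
Next, observable constraints: the x-axis gridline crossings are at x ∈ {-2, 0}; it meets the y-axis at y = 0 (among the integer gridlines).
Finally, the integer polynomial consistent with all of this is the stated p.

x^3 + 2*x^2*y - 3*y^3 + 2*x^2 - 2*x*y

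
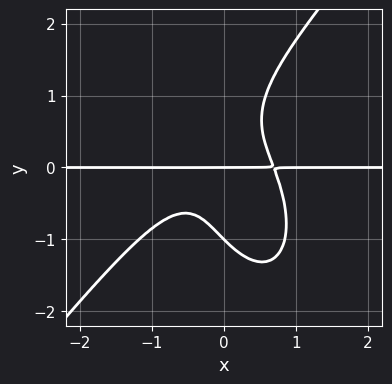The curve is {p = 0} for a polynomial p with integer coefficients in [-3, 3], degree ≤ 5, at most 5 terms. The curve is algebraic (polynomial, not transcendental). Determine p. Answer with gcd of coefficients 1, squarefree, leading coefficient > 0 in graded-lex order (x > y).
3*x^3*y - x^2*y^2 - y^4 + 3*x*y^2 - y

(a) deg p = 4. No degree-3 curve has this shape.
(b) Checking where it meets the axes: the visible x-axis segment lies entirely on the curve; among the integer gridlines, it crosses the y-axis at y ∈ {-1, 0}.
(c) These observations pin down the coefficients.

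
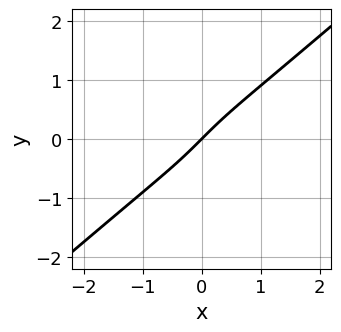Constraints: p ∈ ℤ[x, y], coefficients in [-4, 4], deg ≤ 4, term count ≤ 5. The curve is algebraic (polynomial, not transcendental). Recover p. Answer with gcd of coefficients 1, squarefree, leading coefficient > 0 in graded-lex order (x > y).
1. Degree: the shape is more complex than any degree-2 curve, so deg p = 3.
2. Reading off the gridlines: one y-axis crossing is at y = 0; one x-axis crossing is at x = 0.
3. Together with the visible shape, these determine p as stated.

2*x^3 - x*y^2 - 2*y^3 + 3*x - 3*y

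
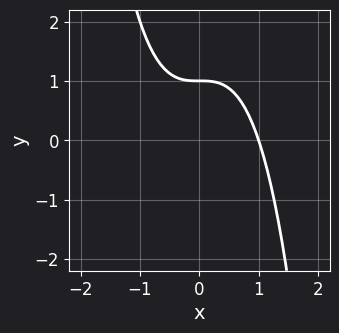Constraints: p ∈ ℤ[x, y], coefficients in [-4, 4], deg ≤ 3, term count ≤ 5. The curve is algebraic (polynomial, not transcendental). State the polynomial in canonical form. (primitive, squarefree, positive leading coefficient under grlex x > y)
x^3 + y - 1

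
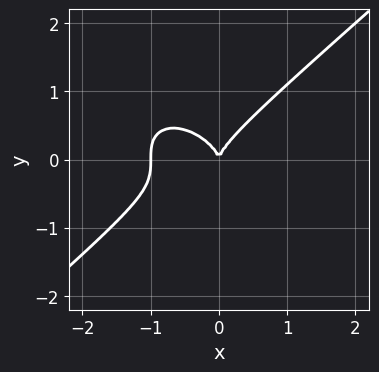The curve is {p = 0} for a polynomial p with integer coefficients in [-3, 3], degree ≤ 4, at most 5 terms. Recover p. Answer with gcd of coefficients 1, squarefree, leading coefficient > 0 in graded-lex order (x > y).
1. The degree is 3 — no degree-2 curve has this shape.
2. Checking where it meets the axes: the x-axis gridline crossings are at x ∈ {-1, 0}; one y-axis crossing is at y = 0.
3. Putting this together gives p.

2*x^3 - 3*y^3 + 2*x^2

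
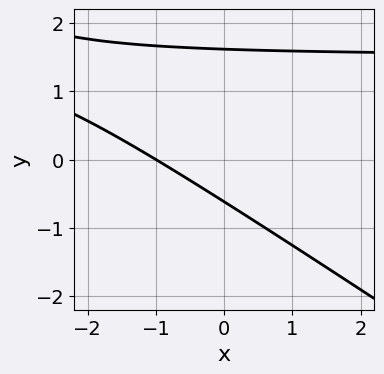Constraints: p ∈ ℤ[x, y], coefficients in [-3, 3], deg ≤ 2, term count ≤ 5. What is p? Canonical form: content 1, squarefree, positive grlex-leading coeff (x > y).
First, the degree is 2 — a generic line meets the curve in up to 2 points.
Then, from the axis intercepts and sections: one x-axis crossing is at x = -1.
Finally, fitting integer coefficients to these (and the overall shape) gives p.

2*x*y + 3*y^2 - 3*x - 3*y - 3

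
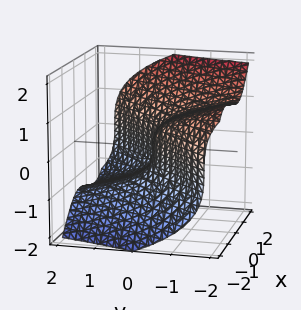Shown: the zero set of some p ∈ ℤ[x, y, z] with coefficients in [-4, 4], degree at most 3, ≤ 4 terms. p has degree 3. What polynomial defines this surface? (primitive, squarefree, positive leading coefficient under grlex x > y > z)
(a) deg p = 3. The shape is more complex than any degree-2 surface.
(b) Against the integer gridlines: it crosses the y-axis at the gridline y = 0; it meets the x-axis at x = 0 (among the integer gridlines); one z-axis crossing is at z = 0.
(c) Fitting integer coefficients to these (and the overall shape) gives p.

x^3 - x^2*y - z^3 - y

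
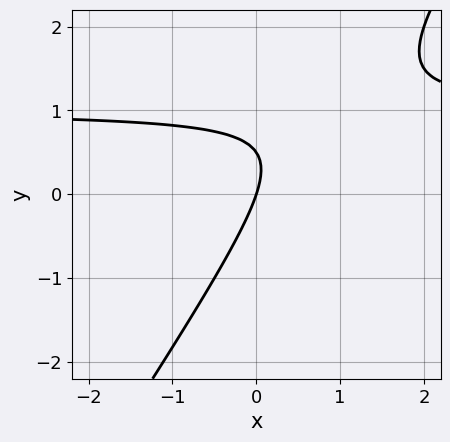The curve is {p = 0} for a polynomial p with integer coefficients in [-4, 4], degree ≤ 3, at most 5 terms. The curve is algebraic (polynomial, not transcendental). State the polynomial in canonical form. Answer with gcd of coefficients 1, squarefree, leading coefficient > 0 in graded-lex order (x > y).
deg p = 2. No degree-1 curve has this shape.
Reading off the gridlines: one x-axis crossing is at x = 0; it meets the y-axis at y = 0 (among the integer gridlines).
These observations pin down the coefficients.

3*x*y - 2*y^2 - 3*x + y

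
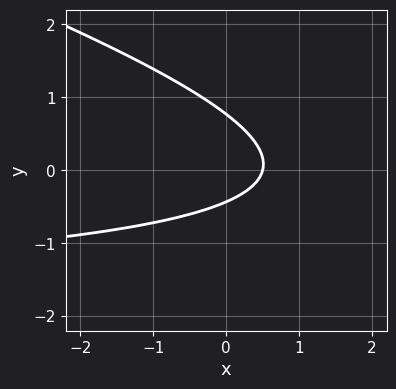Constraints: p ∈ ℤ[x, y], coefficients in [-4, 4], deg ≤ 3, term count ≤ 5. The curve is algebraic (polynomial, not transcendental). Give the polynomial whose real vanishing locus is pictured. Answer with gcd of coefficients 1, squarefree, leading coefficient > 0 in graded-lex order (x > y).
x*y + 3*y^2 + 2*x - y - 1

First, deg p = 2. A generic line meets the curve in up to 2 points.
Finally, matching integer coefficients to the picture gives p.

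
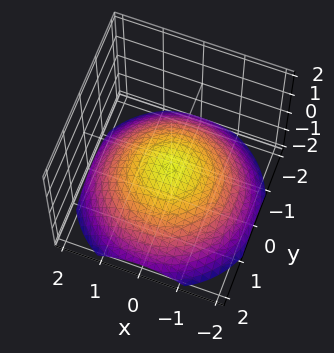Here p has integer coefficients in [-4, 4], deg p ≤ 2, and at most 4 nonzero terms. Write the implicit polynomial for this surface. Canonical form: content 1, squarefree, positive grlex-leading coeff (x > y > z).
x^2 + y^2 + 3*z + 1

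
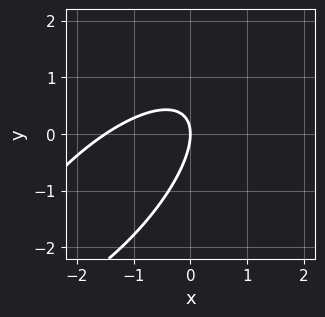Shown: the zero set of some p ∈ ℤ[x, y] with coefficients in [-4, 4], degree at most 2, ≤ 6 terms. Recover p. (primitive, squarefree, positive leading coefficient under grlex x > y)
2*x^2 - 3*x*y + 2*y^2 + 3*x

deg p = 2.
From the axis intercepts and sections: it meets the y-axis at y = 0 (among the integer gridlines); one x-axis crossing is at x = 0.
Together with the visible shape, these determine p as stated.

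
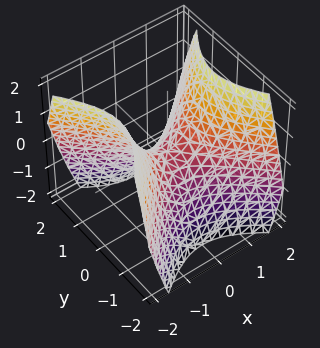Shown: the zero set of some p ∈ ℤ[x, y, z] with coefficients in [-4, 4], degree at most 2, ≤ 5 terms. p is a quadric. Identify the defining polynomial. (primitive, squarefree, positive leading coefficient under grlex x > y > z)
x^2 - y^2 - z

(a) The degree is 2 — a hyperbolic paraboloid; a quadric.
(b) Symmetries: mirror symmetry x ↦ −x ⇒ only even powers of x; the y ↦ −y reflection is a symmetry, so y appears only in even powers.
(c) From the axis intercepts and sections: it meets the y-axis at y = 0 (among the integer gridlines); it meets the x-axis at x = 0 (among the integer gridlines).
(d) Solving for integer coefficients yields p as stated.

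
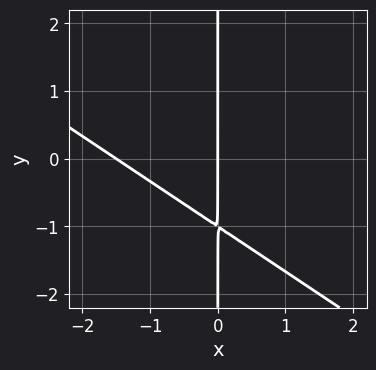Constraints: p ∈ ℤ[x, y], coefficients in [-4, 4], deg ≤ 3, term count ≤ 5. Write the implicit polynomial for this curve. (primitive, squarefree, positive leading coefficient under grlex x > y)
1. deg p = 2.
2. Reading off the gridlines: every point of the y-axis in the box is on the curve; one x-axis crossing is at x = 0.
3. These observations pin down the coefficients.

2*x^2 + 3*x*y + 3*x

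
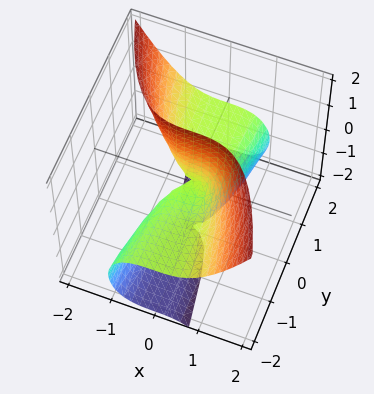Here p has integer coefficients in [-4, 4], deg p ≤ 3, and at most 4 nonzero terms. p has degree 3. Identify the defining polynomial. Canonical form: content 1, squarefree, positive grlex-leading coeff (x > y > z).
2*x^3 + y*z^2 + 2*y*z

First, the degree is 3 — a generic line meets the surface in up to 3 points.
Then, observable constraints: the visible y-axis segment lies entirely on the surface; the visible z-axis segment lies entirely on the surface; it meets the x-axis at x = 0 (among the integer gridlines).
Finally, these observations pin down the coefficients.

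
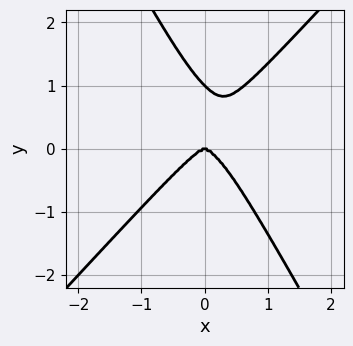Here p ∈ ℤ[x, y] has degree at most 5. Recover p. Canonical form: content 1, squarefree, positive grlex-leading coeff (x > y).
3*x^4 + 2*x^2*y^2 - 2*x*y^3 - 2*y^4 + 2*y^3

The degree is 4 — no degree-3 curve has this shape.
From the axis intercepts and sections: the y-axis gridline crossings are at y ∈ {0, 1}; one x-axis crossing is at x = 0.
Solving for integer coefficients yields p as stated.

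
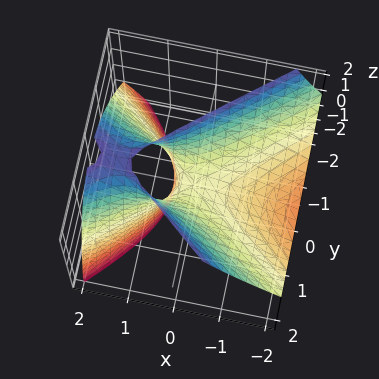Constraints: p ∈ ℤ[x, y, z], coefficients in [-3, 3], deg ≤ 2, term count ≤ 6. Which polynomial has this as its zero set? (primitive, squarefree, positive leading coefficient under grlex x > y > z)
First, deg p = 2. The shape is more complex than any degree-1 surface.
Next, from the axis intercepts and sections: it crosses the x-axis at the gridline x = 0; it meets the z-axis at z = 0 (among the integer gridlines).
Finally, together with the visible shape, these determine p as stated.

2*x^2 - 3*x*z - 3*y^2 + y*z + 2*z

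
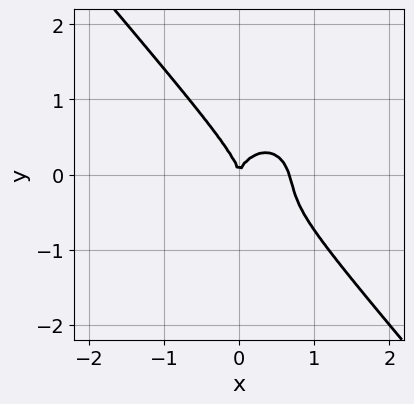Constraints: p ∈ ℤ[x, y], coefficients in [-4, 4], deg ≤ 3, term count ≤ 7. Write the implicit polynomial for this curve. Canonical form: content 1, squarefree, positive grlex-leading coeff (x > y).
3*x^3 + x^2*y + x*y^2 + 2*y^3 - 2*x^2

First, degree: the shape is more complex than any degree-2 curve, so deg p = 3.
Next, from the axis intercepts and sections: it crosses the x-axis at the gridline x = 0; one y-axis crossing is at y = 0.
Finally, assembling these constraints gives the stated polynomial.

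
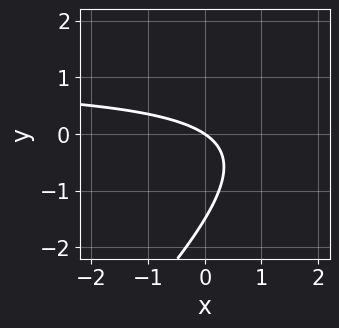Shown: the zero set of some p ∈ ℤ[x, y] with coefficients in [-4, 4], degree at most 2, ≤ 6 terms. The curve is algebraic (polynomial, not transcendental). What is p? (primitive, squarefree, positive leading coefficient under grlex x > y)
2*x*y - 2*y^2 - 2*x - 3*y

1. deg p = 2. The shape is more complex than any degree-1 curve.
2. From the axis intercepts and sections: it crosses the x-axis at the gridline x = 0; one y-axis crossing is at y = 0.
3. The integer polynomial consistent with all of this is the stated p.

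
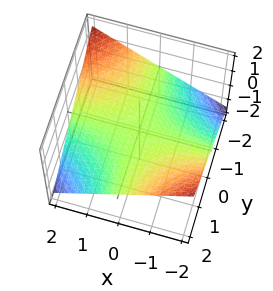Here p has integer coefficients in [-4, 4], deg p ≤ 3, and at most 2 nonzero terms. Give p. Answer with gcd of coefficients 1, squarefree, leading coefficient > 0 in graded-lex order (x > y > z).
First, deg p = 2.
Then, observable constraints: one z-axis crossing is at z = 0; every point of the y-axis in the box is on the surface; every point of the x-axis in the box is on the surface.
Finally, fitting integer coefficients to these (and the overall shape) gives p.

x*y + 3*z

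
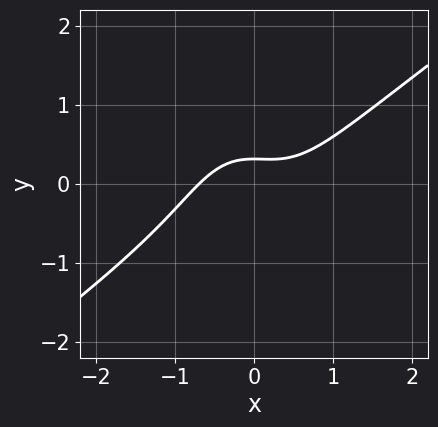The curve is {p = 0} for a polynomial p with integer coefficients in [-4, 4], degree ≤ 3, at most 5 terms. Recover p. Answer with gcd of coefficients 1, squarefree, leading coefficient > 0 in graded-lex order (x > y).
3*x^3 - 3*x^2*y - 2*y^3 - 3*y + 1

1. Degree: the shape is more complex than any degree-2 curve, so deg p = 3.
2. Solving for integer coefficients yields p as stated.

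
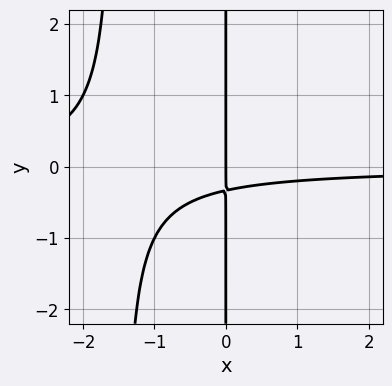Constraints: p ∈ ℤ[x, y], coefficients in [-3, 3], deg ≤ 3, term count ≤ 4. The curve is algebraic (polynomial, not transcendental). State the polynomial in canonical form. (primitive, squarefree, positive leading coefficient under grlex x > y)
2*x^2*y + 3*x*y + x

1. deg p = 3. A generic line meets the curve in up to 3 points.
2. Against the integer gridlines: the visible y-axis segment lies entirely on the curve; it meets the x-axis at x = 0 (among the integer gridlines).
3. Solving for integer coefficients yields p as stated.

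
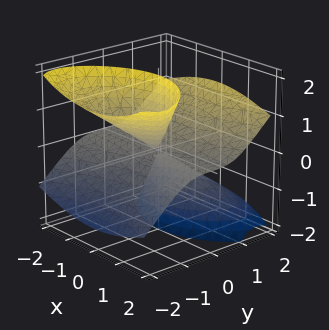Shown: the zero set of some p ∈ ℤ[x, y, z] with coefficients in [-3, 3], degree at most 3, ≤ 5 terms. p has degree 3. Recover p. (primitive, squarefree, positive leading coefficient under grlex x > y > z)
x^2*z - y^3 + 2*y*z^2

1. There are 2 components. Treating them together as one polynomial.
2. deg p = 3. A generic line meets the surface in up to 3 points.
3. Against the integer gridlines: the visible x-axis segment lies entirely on the surface; it crosses the y-axis at the gridline y = 0; the visible z-axis segment lies entirely on the surface.
4. These observations pin down the coefficients.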